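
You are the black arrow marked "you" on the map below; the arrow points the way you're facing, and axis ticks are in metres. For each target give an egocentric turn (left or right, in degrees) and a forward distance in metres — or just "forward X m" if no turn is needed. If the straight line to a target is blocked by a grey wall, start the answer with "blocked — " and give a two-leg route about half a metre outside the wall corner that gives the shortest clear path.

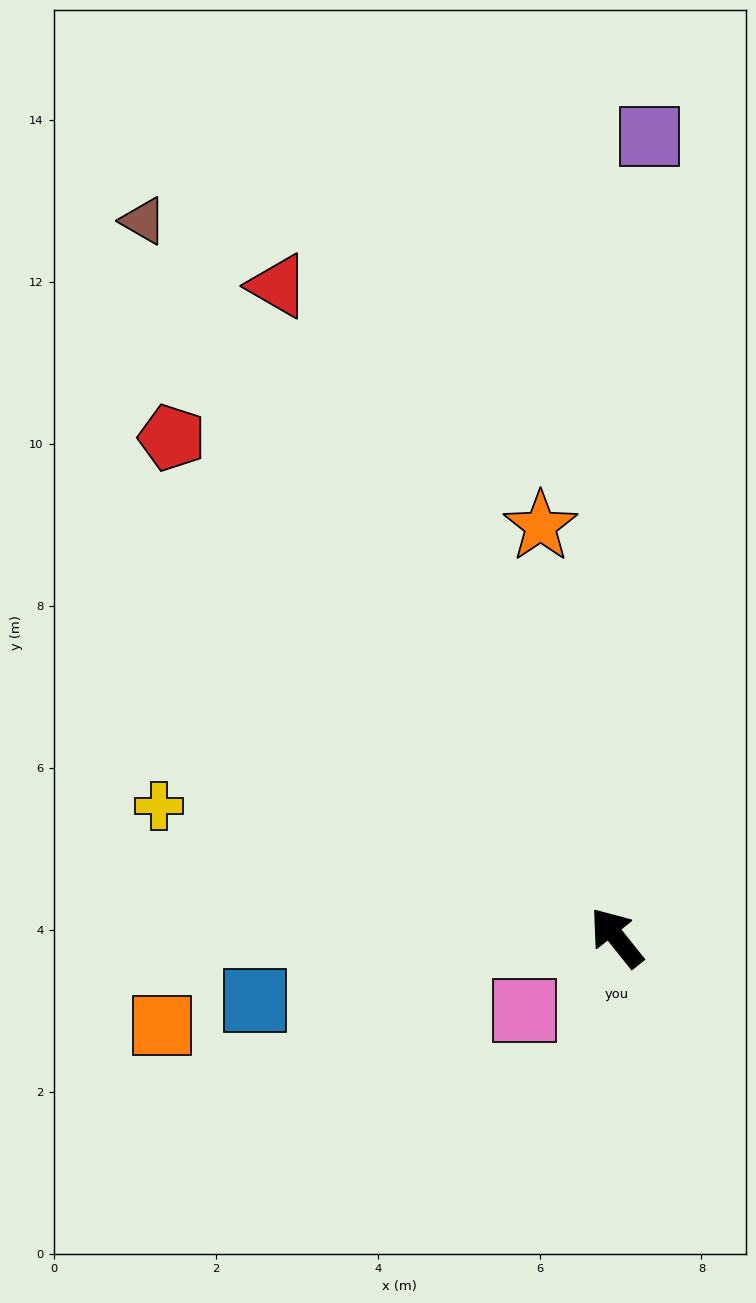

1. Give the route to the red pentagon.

turn left 3°, forward 8.3 m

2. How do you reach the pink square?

turn left 90°, forward 1.4 m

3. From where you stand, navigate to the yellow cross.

turn left 35°, forward 5.9 m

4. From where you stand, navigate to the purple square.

turn right 41°, forward 9.9 m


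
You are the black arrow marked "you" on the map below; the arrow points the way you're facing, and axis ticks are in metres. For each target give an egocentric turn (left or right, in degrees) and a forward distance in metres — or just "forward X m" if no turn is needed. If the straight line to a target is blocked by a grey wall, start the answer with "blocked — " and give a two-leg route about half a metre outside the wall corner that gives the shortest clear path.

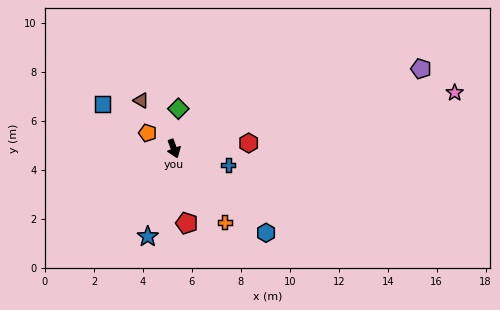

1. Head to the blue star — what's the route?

turn right 37°, forward 3.7 m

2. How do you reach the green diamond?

turn left 153°, forward 1.6 m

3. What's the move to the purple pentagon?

turn left 88°, forward 10.6 m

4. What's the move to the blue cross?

turn left 53°, forward 2.3 m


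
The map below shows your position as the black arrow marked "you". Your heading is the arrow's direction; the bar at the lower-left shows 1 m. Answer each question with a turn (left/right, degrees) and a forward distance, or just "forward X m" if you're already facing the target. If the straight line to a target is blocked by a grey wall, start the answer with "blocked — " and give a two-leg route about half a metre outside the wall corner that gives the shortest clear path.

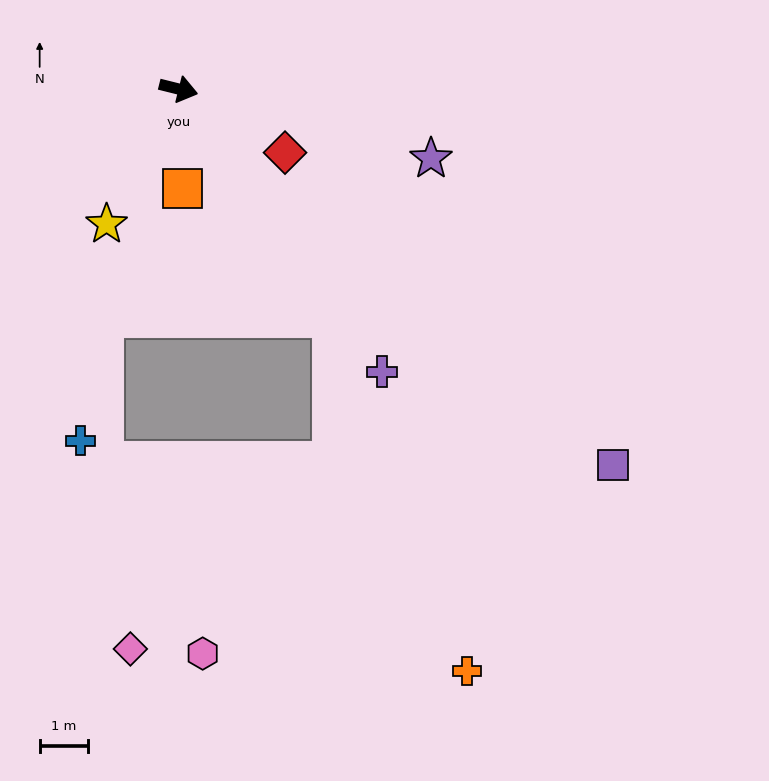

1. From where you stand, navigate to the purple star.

forward 5.4 m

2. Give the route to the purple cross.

turn right 40°, forward 7.2 m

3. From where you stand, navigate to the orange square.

turn right 74°, forward 2.0 m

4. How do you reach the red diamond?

turn right 17°, forward 2.5 m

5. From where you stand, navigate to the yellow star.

turn right 104°, forward 3.1 m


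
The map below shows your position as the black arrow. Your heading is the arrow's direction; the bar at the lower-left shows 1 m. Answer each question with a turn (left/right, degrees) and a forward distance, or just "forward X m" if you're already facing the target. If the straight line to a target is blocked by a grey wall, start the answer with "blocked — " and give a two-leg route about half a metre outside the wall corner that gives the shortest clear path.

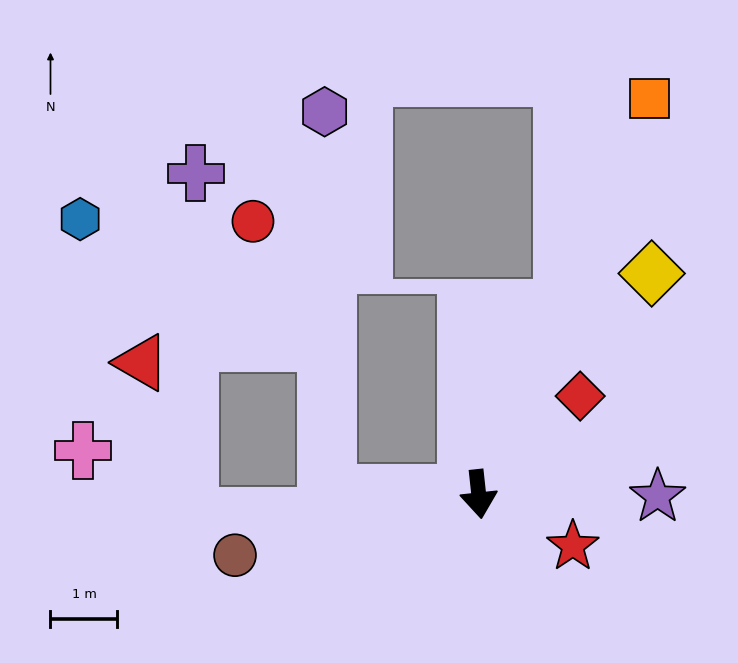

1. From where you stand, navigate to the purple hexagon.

blocked — turn right 96°, forward 2.2 m, then turn right 90°, forward 5.7 m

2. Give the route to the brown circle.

turn right 82°, forward 3.8 m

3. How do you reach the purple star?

turn left 83°, forward 2.7 m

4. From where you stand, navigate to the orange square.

turn left 150°, forward 6.4 m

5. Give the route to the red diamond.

turn left 128°, forward 2.1 m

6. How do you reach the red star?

turn left 55°, forward 1.6 m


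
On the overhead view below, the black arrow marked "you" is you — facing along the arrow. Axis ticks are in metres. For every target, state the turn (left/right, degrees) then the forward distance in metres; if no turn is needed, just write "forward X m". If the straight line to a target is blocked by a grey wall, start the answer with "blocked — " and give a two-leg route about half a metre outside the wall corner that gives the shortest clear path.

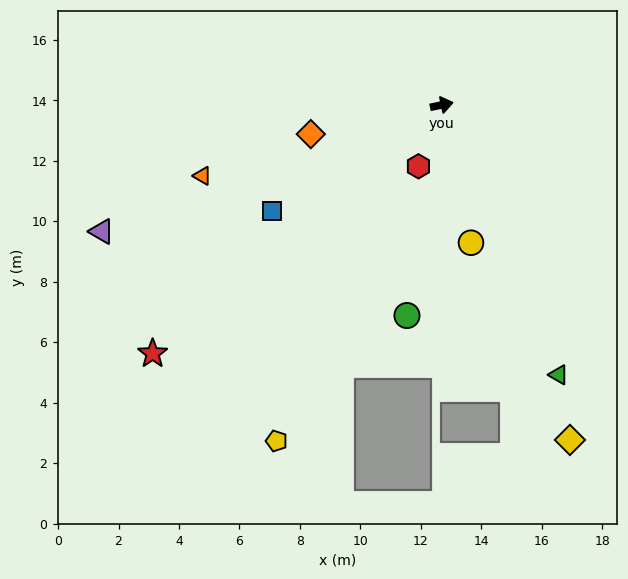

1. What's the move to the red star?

turn right 151°, forward 12.6 m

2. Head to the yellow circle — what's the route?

turn right 90°, forward 4.7 m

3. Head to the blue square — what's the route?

turn right 160°, forward 6.6 m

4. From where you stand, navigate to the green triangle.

turn right 78°, forward 9.7 m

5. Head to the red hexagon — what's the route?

turn right 123°, forward 2.2 m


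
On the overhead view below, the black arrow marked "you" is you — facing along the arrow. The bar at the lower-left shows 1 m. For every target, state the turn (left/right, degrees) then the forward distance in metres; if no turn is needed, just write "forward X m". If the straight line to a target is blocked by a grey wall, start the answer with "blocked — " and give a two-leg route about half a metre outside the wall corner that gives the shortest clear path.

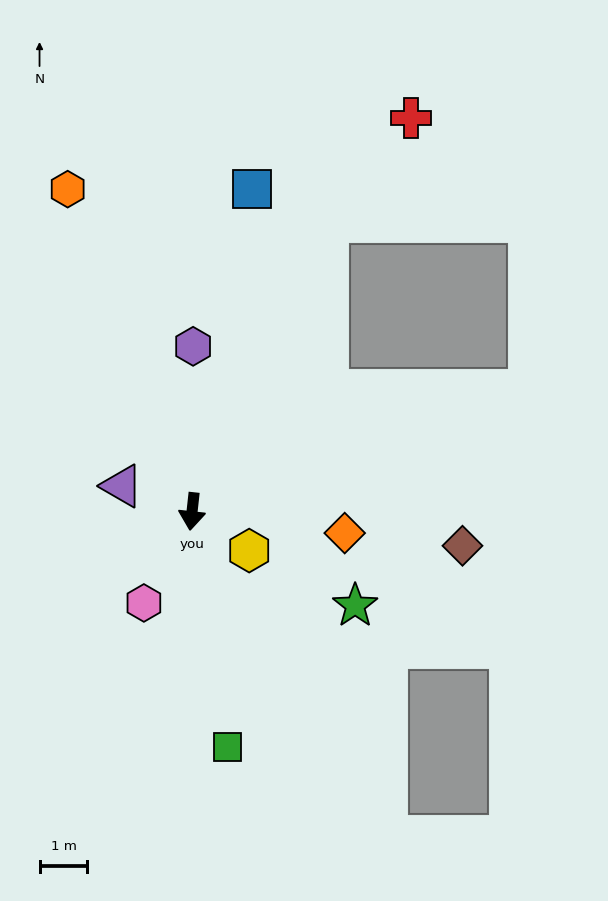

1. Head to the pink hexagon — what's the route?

turn right 22°, forward 2.2 m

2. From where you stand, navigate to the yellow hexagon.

turn left 62°, forward 1.4 m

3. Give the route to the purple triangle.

turn right 104°, forward 1.6 m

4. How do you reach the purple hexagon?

turn right 174°, forward 3.4 m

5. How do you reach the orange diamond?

turn left 88°, forward 3.2 m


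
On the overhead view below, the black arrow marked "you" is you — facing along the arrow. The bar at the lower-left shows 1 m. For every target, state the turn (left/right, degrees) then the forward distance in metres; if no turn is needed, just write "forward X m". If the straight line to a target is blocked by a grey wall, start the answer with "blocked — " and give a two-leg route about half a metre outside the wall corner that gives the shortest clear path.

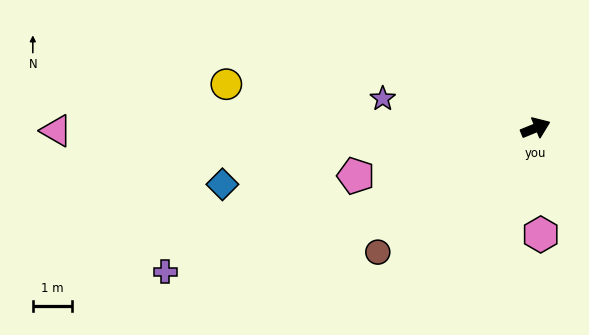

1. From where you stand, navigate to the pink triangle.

turn left 158°, forward 12.3 m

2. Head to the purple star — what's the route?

turn left 147°, forward 4.0 m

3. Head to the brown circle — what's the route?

turn right 164°, forward 5.1 m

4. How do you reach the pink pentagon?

turn left 173°, forward 4.8 m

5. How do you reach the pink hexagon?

turn right 110°, forward 2.7 m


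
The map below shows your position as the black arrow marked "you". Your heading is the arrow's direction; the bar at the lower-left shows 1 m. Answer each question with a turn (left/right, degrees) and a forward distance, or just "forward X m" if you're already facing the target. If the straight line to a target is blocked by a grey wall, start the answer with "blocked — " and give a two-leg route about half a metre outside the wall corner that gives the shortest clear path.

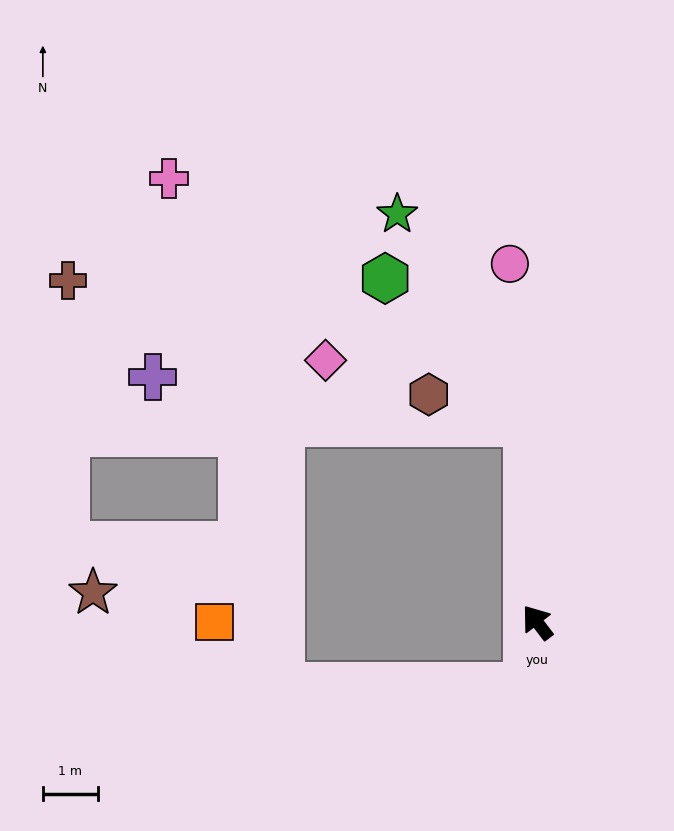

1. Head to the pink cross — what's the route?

blocked — turn right 34°, forward 3.6 m, then turn left 52°, forward 7.9 m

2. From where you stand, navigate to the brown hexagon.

blocked — turn right 34°, forward 3.6 m, then turn left 70°, forward 1.9 m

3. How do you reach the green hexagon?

blocked — turn right 34°, forward 3.6 m, then turn left 41°, forward 3.7 m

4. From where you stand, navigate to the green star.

blocked — turn right 34°, forward 3.6 m, then turn left 28°, forward 4.5 m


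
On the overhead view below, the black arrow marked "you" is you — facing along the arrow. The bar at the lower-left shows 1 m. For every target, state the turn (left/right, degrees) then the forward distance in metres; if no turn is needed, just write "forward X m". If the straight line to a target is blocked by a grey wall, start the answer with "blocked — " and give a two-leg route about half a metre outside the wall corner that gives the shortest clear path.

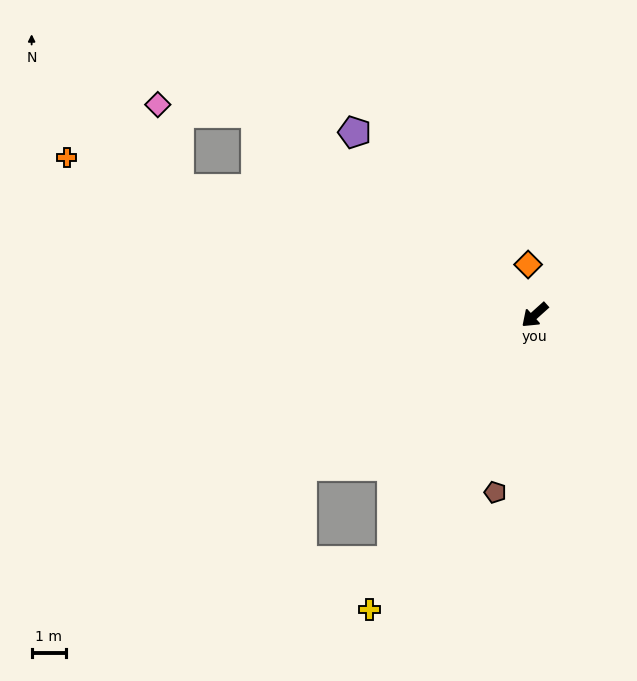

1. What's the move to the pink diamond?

blocked — turn right 78°, forward 10.1 m, then turn left 31°, forward 2.9 m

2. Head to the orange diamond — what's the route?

turn right 124°, forward 1.5 m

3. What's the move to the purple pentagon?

turn right 87°, forward 7.5 m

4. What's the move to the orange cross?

turn right 61°, forward 14.5 m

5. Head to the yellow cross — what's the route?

turn left 19°, forward 9.9 m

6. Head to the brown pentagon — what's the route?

turn left 35°, forward 5.3 m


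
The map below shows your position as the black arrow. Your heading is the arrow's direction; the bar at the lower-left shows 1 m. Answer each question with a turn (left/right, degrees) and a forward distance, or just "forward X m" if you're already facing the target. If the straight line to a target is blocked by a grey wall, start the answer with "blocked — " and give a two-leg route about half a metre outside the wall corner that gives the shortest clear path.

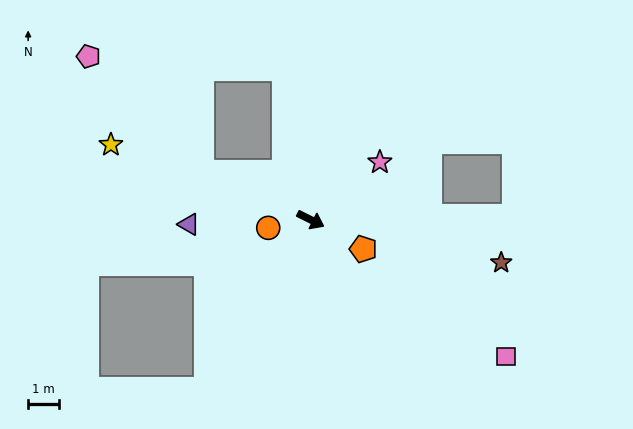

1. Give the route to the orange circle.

turn right 143°, forward 1.4 m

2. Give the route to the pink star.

turn left 66°, forward 2.9 m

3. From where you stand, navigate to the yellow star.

turn right 174°, forward 6.8 m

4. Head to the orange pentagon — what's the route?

turn right 3°, forward 1.9 m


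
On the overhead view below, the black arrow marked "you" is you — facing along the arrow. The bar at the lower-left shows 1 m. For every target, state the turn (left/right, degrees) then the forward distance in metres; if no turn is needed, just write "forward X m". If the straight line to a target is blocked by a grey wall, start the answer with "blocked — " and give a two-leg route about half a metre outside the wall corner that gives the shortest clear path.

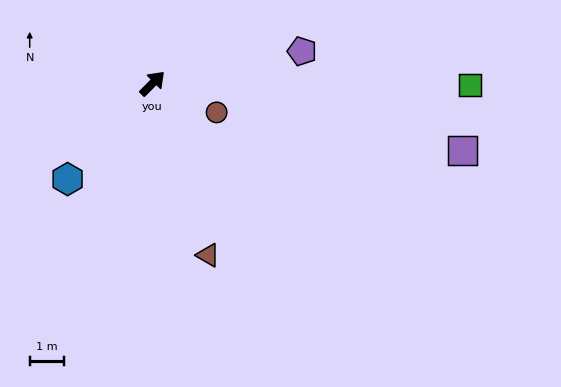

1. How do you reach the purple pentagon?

turn right 33°, forward 4.4 m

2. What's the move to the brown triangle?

turn right 117°, forward 5.2 m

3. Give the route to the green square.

turn right 45°, forward 9.2 m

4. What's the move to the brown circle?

turn right 69°, forward 2.0 m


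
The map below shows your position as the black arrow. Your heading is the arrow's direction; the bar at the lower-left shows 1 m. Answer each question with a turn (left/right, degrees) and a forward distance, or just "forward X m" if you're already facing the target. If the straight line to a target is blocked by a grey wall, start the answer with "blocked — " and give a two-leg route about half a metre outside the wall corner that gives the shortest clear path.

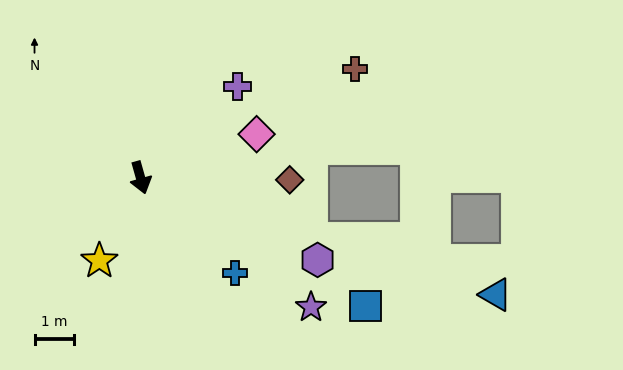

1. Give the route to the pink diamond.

turn left 95°, forward 3.1 m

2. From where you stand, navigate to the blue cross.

turn left 29°, forward 3.4 m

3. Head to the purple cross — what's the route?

turn left 118°, forward 3.4 m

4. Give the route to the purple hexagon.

turn left 49°, forward 5.0 m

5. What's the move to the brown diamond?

turn left 73°, forward 3.8 m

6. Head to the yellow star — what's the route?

turn right 42°, forward 2.4 m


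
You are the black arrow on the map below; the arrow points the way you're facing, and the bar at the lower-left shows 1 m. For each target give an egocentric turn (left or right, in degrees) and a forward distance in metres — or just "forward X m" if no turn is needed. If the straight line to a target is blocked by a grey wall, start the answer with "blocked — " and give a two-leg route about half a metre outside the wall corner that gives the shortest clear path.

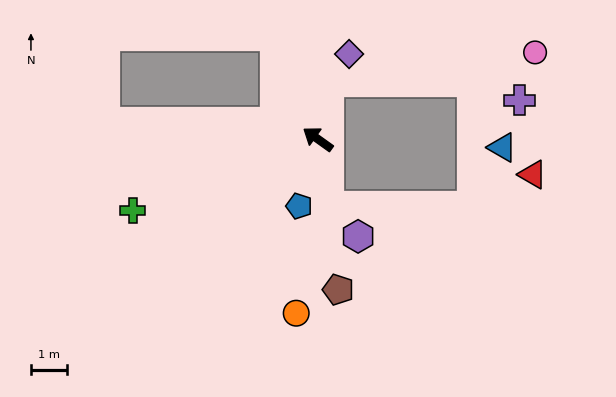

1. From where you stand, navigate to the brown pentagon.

turn left 133°, forward 4.2 m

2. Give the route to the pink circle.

blocked — turn right 65°, forward 1.6 m, then turn right 71°, forward 5.8 m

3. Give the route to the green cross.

turn left 57°, forward 5.5 m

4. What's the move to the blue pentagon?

turn left 110°, forward 1.9 m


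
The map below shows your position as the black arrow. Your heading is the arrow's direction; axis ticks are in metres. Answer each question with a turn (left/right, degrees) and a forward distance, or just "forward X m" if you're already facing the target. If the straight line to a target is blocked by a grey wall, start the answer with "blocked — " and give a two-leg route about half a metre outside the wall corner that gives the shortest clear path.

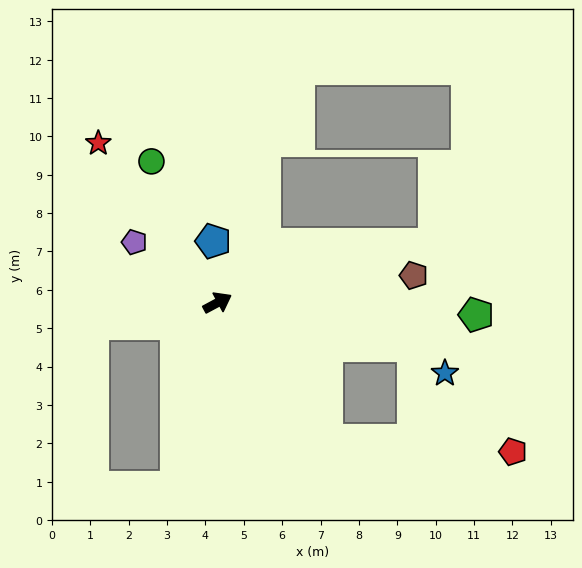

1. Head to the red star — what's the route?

turn left 99°, forward 5.2 m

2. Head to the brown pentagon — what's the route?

turn right 20°, forward 5.2 m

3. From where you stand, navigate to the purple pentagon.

turn left 116°, forward 2.7 m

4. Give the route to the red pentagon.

blocked — turn right 80°, forward 4.6 m, then turn left 48°, forward 4.9 m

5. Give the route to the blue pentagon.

turn left 66°, forward 1.6 m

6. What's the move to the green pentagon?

turn right 31°, forward 6.7 m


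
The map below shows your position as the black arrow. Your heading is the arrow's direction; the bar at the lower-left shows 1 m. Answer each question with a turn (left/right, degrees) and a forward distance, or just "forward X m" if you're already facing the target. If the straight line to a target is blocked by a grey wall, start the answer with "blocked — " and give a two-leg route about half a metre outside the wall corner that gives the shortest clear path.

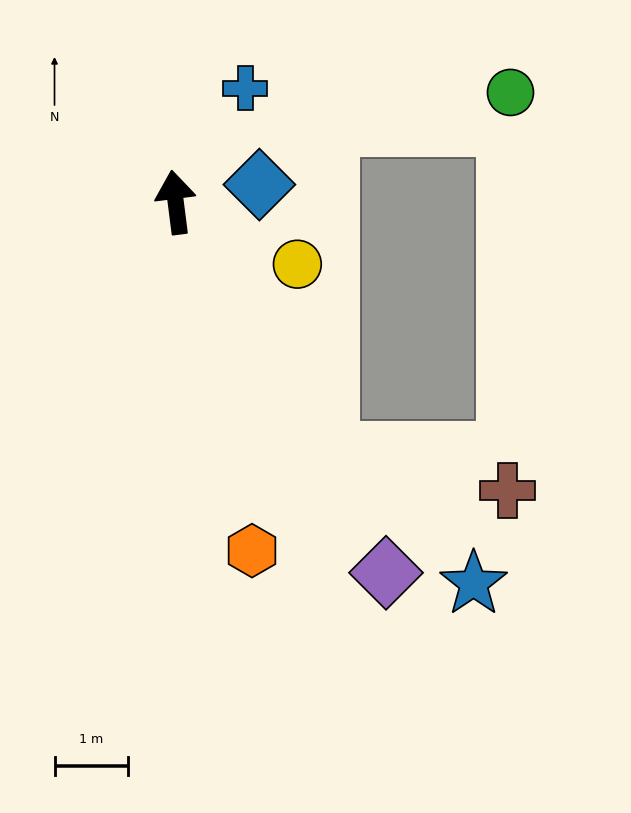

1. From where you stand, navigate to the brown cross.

blocked — turn right 156°, forward 4.0 m, then turn left 47°, forward 2.5 m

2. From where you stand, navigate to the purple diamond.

turn right 158°, forward 5.8 m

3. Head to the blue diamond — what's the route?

turn right 85°, forward 1.2 m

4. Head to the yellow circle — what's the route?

turn right 124°, forward 1.8 m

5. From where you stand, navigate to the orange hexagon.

turn right 175°, forward 4.8 m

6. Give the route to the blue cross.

turn right 39°, forward 1.8 m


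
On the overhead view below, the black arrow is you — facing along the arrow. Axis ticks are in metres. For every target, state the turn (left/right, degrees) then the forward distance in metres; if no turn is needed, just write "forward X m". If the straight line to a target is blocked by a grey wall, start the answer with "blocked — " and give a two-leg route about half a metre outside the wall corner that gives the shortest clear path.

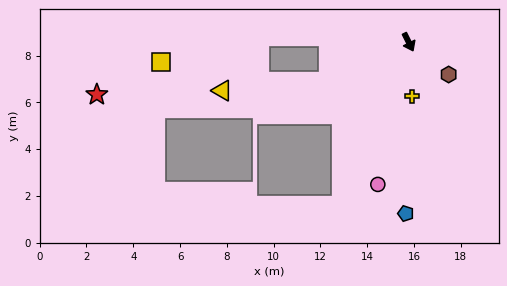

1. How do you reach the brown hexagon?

turn left 25°, forward 2.2 m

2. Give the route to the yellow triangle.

blocked — turn right 90°, forward 3.8 m, then turn right 21°, forward 4.6 m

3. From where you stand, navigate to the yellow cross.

turn right 23°, forward 2.3 m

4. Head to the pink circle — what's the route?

turn right 39°, forward 6.2 m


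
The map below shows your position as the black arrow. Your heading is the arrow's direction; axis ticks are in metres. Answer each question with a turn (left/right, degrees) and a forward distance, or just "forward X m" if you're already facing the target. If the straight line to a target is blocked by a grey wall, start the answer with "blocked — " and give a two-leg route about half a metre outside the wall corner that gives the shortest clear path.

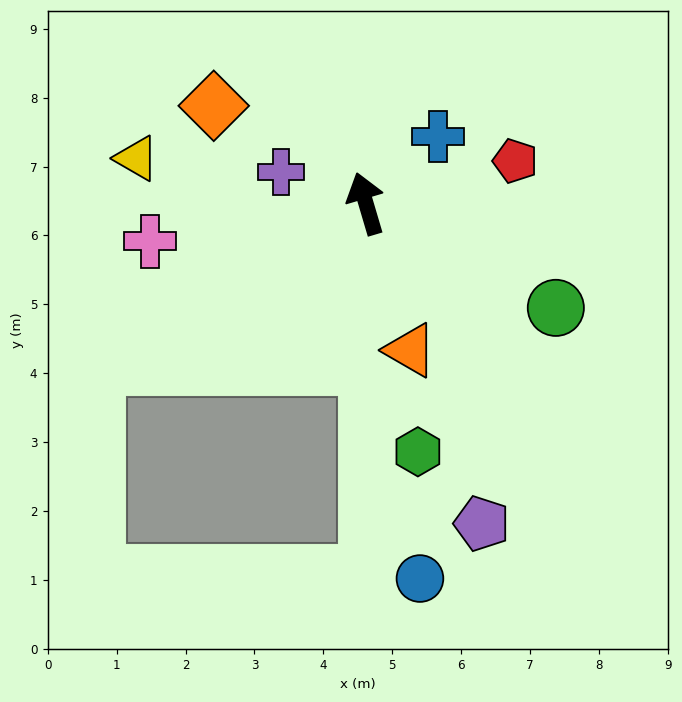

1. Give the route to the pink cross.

turn left 83°, forward 3.2 m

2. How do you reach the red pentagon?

turn right 91°, forward 2.3 m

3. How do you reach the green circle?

turn right 135°, forward 3.1 m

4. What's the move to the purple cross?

turn left 53°, forward 1.3 m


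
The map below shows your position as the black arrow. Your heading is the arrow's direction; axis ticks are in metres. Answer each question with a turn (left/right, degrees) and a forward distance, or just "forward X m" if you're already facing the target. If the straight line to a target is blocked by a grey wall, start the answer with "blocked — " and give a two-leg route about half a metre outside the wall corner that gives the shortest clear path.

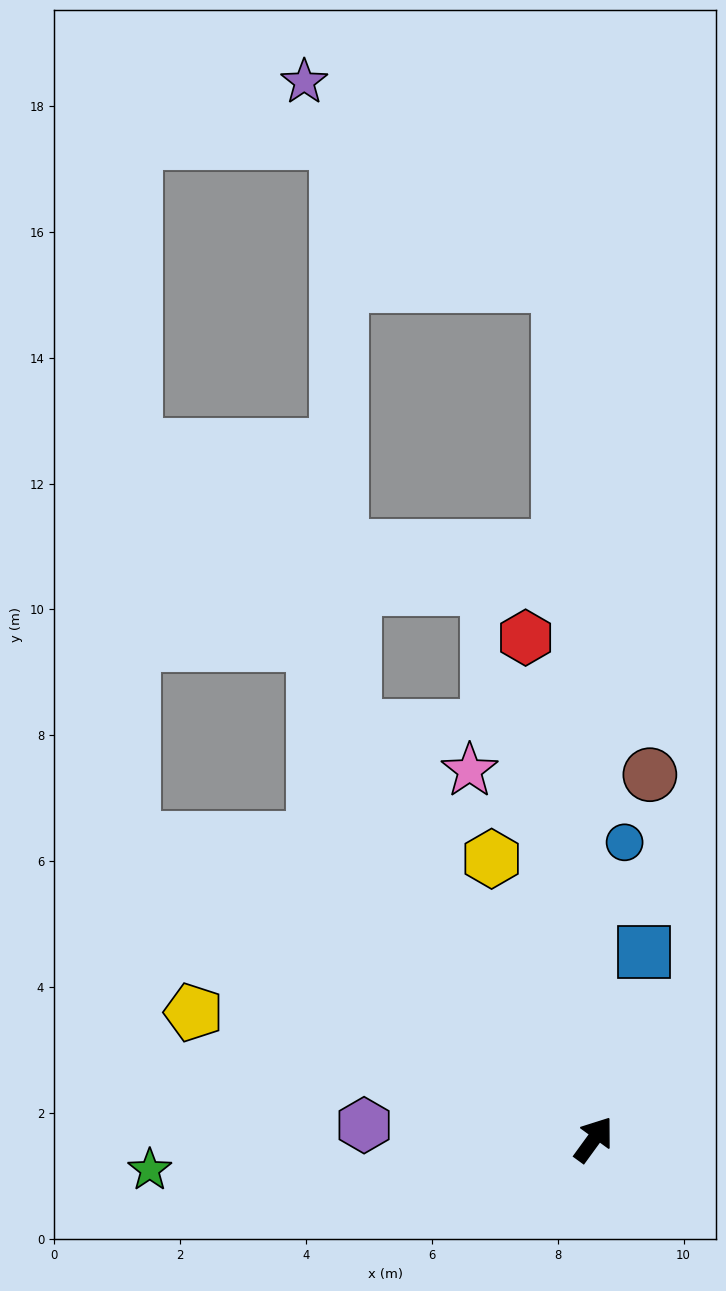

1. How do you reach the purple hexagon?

turn left 123°, forward 3.7 m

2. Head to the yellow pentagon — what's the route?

turn left 108°, forward 6.7 m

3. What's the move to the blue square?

turn left 21°, forward 3.1 m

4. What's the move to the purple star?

blocked — turn left 38°, forward 13.6 m, then turn left 49°, forward 5.2 m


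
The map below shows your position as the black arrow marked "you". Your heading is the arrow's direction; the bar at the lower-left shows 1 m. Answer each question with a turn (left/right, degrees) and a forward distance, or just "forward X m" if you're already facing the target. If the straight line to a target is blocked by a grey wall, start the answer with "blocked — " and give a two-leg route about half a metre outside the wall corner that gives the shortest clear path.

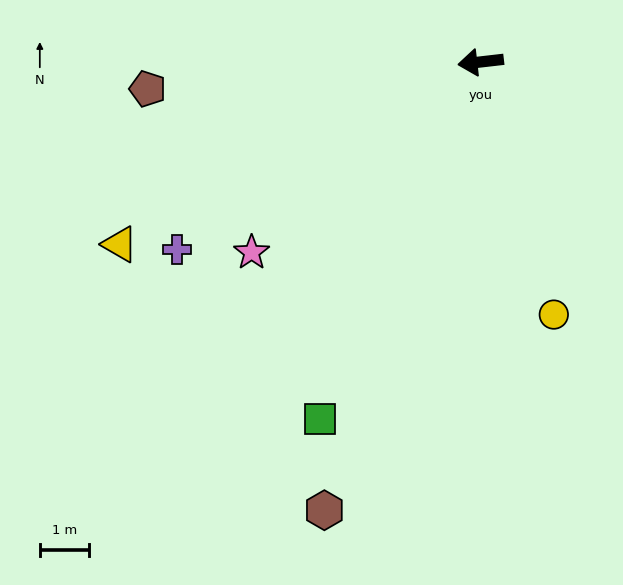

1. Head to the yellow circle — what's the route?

turn left 100°, forward 5.4 m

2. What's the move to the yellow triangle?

turn left 20°, forward 8.3 m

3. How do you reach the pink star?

turn left 33°, forward 6.1 m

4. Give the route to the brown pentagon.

forward 6.8 m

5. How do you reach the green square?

turn left 59°, forward 8.0 m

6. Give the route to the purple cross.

turn left 25°, forward 7.3 m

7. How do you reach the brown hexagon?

turn left 64°, forward 9.7 m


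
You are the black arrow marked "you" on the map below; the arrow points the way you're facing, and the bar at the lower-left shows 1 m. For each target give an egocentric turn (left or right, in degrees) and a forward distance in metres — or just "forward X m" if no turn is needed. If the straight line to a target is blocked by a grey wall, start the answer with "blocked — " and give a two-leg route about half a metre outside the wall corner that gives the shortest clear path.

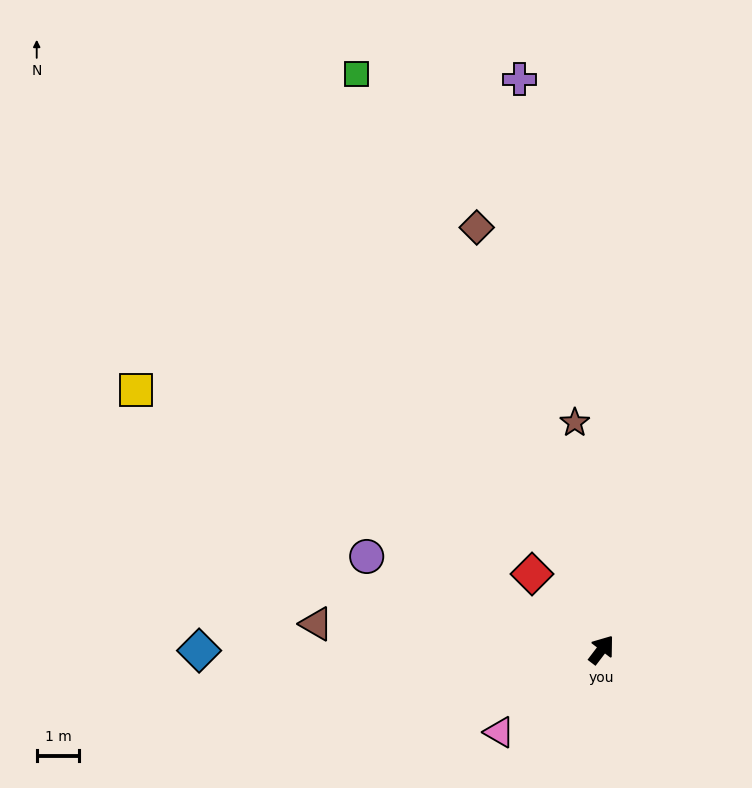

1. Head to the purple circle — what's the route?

turn left 106°, forward 5.9 m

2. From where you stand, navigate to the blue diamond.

turn left 127°, forward 9.4 m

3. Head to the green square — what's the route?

turn left 60°, forward 14.6 m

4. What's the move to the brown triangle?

turn left 122°, forward 6.7 m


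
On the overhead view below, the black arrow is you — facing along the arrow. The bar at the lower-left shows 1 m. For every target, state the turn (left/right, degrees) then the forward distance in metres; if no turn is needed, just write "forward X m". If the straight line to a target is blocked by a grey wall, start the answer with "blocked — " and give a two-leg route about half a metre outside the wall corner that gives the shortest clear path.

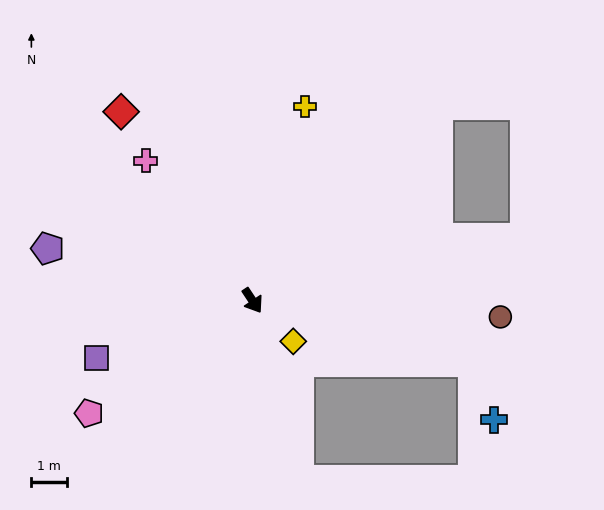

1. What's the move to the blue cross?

blocked — turn left 41°, forward 6.4 m, then turn right 55°, forward 1.7 m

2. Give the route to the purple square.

turn right 103°, forward 4.7 m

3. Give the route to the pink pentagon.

turn right 89°, forward 5.6 m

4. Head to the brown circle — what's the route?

turn left 53°, forward 7.0 m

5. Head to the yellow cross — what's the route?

turn left 131°, forward 5.6 m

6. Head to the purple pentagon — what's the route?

turn right 138°, forward 5.9 m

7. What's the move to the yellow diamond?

turn left 11°, forward 1.6 m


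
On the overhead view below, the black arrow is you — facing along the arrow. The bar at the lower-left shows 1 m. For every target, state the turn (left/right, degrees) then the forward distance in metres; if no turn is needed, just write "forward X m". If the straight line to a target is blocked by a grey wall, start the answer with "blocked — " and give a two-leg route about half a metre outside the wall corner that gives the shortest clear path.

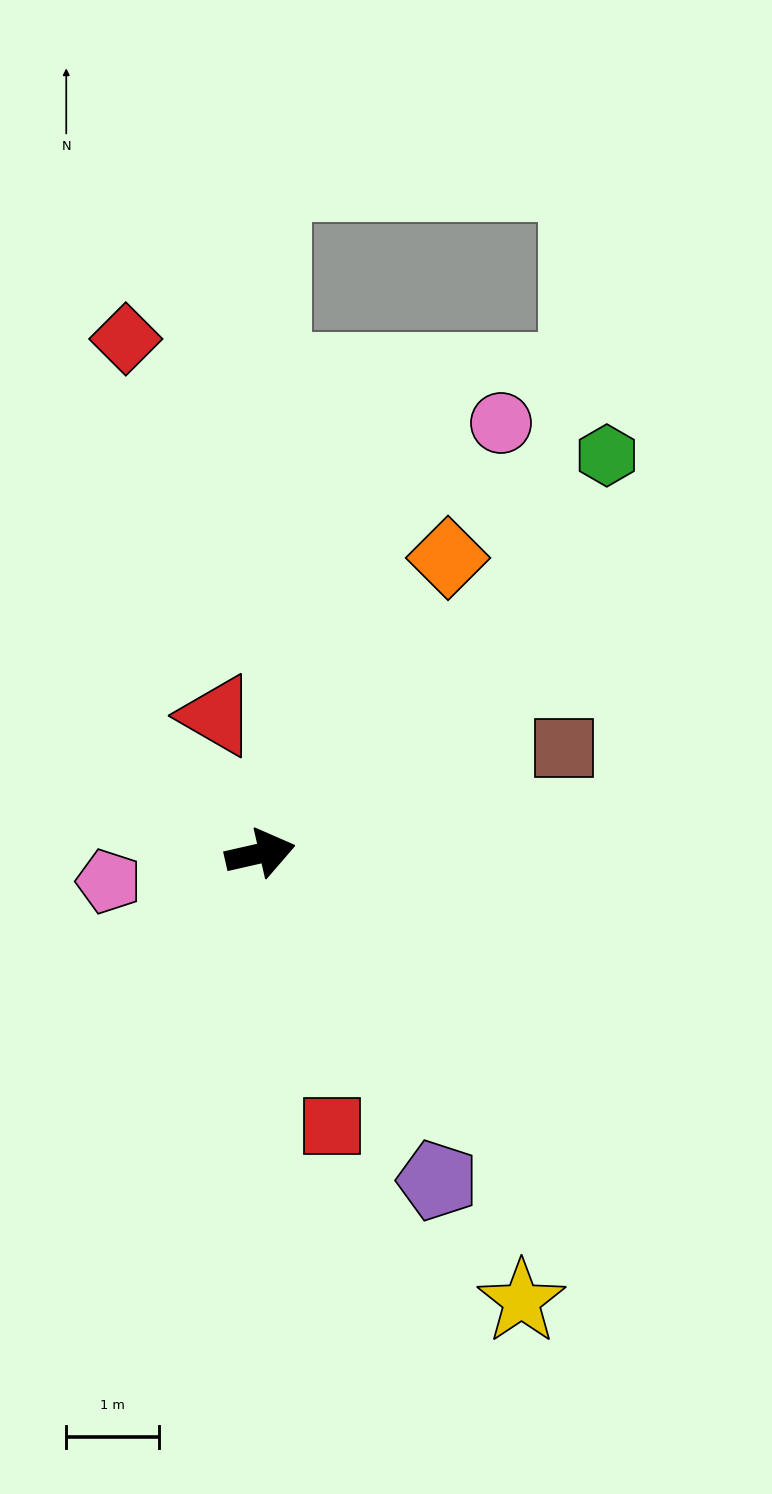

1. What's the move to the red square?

turn right 88°, forward 3.0 m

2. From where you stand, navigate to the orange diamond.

turn left 45°, forward 3.8 m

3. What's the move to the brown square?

turn left 6°, forward 3.5 m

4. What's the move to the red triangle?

turn left 95°, forward 1.5 m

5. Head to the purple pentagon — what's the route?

turn right 74°, forward 4.0 m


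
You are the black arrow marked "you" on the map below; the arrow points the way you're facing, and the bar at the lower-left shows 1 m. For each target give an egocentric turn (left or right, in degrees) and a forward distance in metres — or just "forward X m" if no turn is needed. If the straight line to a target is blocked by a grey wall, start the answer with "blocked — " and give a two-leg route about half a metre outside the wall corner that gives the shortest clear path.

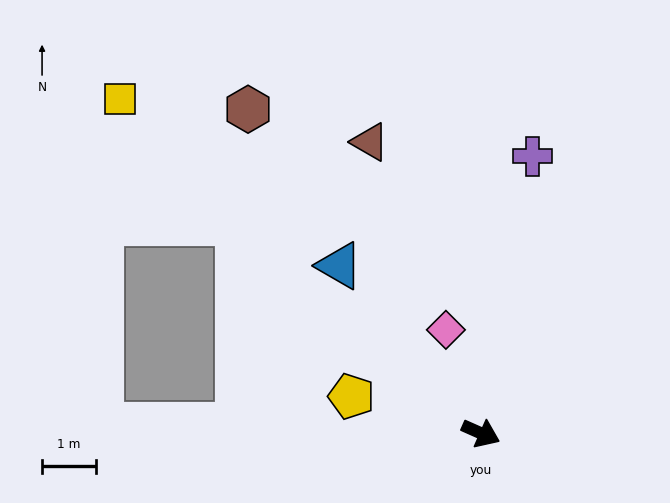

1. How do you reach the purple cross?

turn left 103°, forward 5.2 m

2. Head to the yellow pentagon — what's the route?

turn right 172°, forward 2.5 m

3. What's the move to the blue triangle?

turn left 154°, forward 4.1 m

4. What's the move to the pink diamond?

turn left 133°, forward 2.0 m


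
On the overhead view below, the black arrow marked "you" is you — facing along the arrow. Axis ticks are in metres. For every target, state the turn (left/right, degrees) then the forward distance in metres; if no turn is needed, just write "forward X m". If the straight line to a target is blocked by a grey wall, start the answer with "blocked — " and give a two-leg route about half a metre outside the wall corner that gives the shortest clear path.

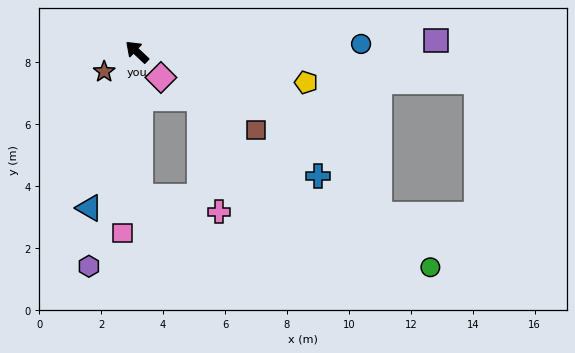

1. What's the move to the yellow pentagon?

turn right 147°, forward 5.6 m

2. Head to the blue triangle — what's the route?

turn left 116°, forward 5.3 m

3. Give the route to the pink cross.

blocked — turn left 135°, forward 4.7 m, then turn left 78°, forward 2.6 m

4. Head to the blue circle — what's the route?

turn right 135°, forward 7.2 m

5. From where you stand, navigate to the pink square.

turn left 129°, forward 5.9 m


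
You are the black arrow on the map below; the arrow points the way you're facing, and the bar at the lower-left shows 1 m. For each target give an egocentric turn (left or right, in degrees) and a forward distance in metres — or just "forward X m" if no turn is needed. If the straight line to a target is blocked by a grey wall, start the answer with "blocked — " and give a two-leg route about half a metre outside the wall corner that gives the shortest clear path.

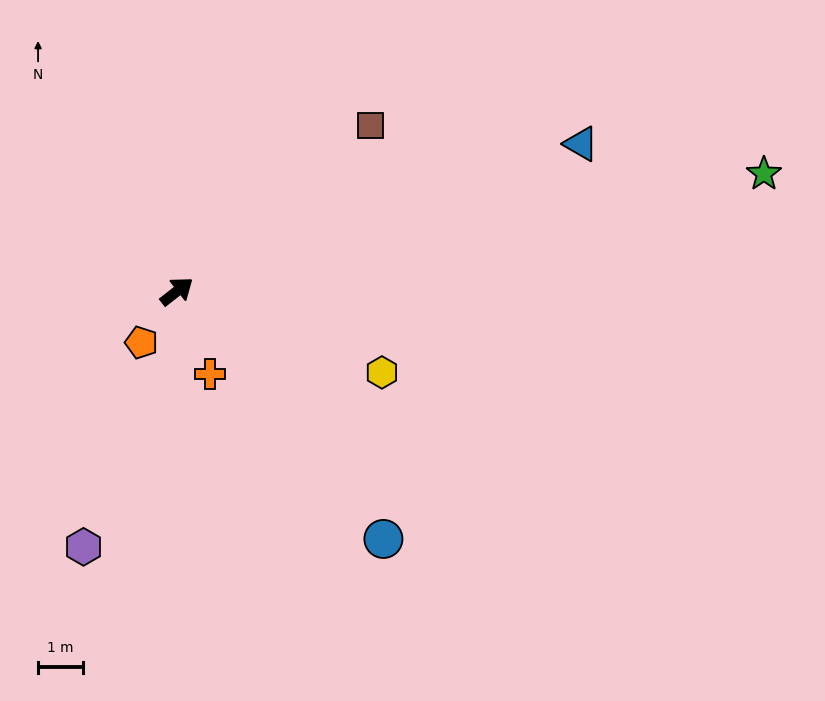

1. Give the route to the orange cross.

turn right 106°, forward 2.0 m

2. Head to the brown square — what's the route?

turn left 3°, forward 5.6 m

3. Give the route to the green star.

turn right 27°, forward 13.3 m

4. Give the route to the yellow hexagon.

turn right 60°, forward 4.9 m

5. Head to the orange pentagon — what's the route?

turn right 163°, forward 1.4 m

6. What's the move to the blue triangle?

turn right 18°, forward 9.5 m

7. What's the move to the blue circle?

turn right 88°, forward 7.1 m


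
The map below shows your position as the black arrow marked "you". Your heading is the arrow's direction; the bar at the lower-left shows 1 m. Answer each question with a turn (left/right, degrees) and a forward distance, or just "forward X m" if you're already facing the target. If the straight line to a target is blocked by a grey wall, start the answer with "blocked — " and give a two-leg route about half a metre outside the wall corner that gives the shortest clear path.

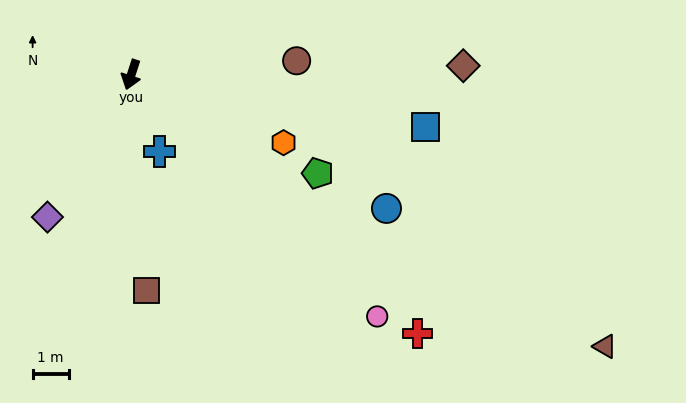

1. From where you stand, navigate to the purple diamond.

turn right 13°, forward 4.6 m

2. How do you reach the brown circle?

turn left 113°, forward 4.6 m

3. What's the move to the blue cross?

turn left 38°, forward 2.3 m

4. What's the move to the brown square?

turn left 22°, forward 6.0 m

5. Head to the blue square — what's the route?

turn left 98°, forward 8.3 m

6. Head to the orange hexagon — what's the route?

turn left 84°, forward 4.6 m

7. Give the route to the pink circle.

turn left 63°, forward 9.6 m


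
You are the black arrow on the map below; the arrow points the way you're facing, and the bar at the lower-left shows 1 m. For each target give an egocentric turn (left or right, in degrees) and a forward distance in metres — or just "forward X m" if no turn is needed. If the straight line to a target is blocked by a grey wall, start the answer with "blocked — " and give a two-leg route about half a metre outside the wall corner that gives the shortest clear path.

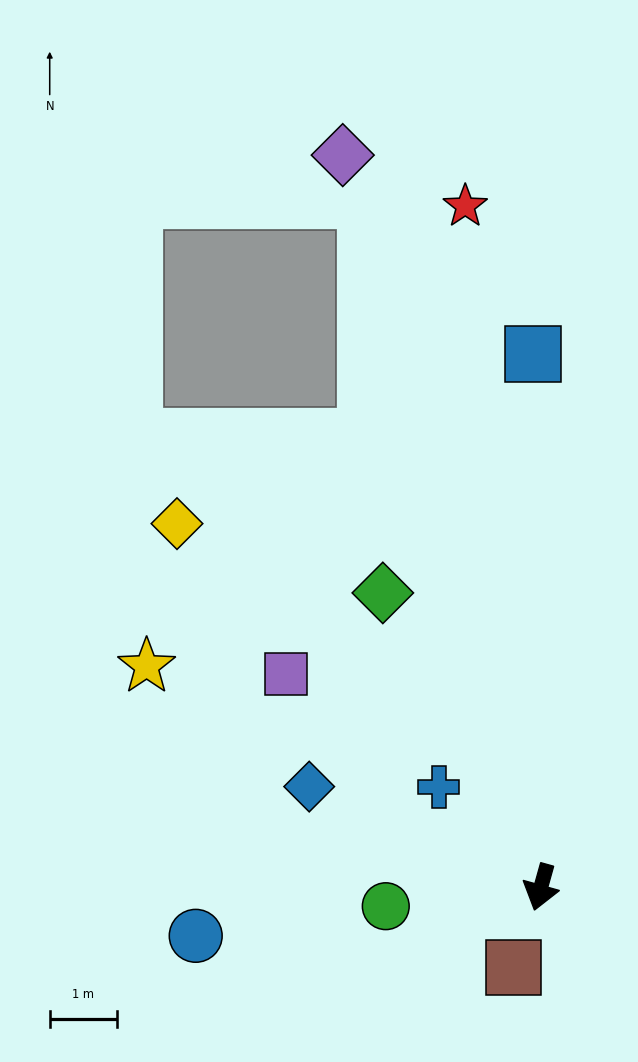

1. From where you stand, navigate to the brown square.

turn right 3°, forward 1.3 m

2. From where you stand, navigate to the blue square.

turn right 164°, forward 7.9 m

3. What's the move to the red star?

turn right 158°, forward 10.2 m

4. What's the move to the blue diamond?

turn right 98°, forward 3.7 m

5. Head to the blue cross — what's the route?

turn right 119°, forward 2.1 m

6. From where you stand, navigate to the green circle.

turn right 67°, forward 2.3 m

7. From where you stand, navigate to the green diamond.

turn right 136°, forward 5.0 m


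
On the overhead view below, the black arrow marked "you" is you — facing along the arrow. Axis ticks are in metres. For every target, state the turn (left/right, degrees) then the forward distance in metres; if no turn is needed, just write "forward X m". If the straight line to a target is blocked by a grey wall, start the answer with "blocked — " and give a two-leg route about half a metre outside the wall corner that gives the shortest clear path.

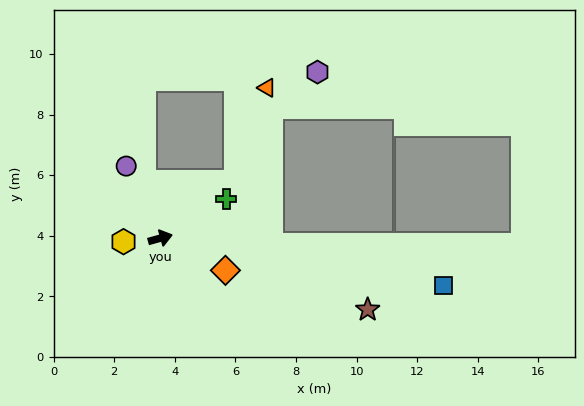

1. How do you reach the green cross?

turn left 15°, forward 2.5 m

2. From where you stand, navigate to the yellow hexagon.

turn left 170°, forward 1.2 m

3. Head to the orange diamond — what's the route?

turn right 42°, forward 2.4 m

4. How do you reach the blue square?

turn right 25°, forward 9.5 m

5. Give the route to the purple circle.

turn left 100°, forward 2.6 m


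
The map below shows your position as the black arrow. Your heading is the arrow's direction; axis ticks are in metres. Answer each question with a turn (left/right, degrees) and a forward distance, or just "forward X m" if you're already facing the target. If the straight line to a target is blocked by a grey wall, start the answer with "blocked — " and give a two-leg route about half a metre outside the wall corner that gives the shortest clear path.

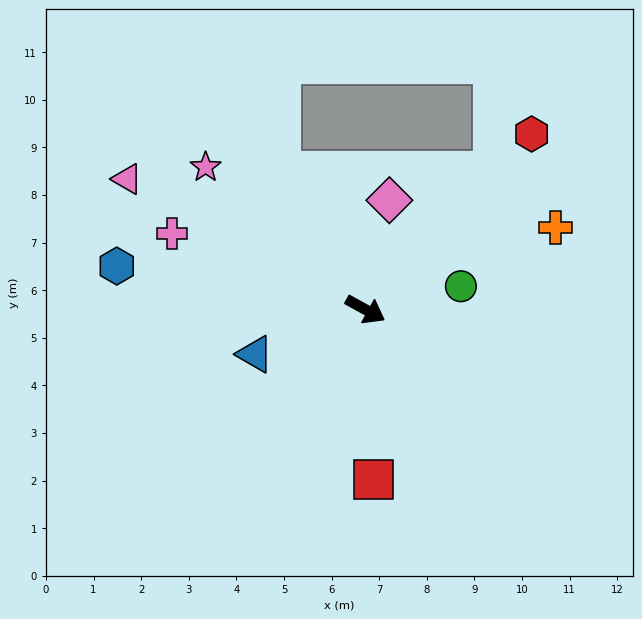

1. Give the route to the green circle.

turn left 43°, forward 2.1 m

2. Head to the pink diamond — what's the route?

turn left 106°, forward 2.4 m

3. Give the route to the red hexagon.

turn left 75°, forward 5.1 m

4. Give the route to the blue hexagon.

turn right 161°, forward 5.3 m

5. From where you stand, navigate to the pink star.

turn left 167°, forward 4.5 m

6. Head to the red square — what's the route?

turn right 58°, forward 3.6 m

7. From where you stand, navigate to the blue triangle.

turn right 129°, forward 2.5 m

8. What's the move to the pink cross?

turn right 173°, forward 4.4 m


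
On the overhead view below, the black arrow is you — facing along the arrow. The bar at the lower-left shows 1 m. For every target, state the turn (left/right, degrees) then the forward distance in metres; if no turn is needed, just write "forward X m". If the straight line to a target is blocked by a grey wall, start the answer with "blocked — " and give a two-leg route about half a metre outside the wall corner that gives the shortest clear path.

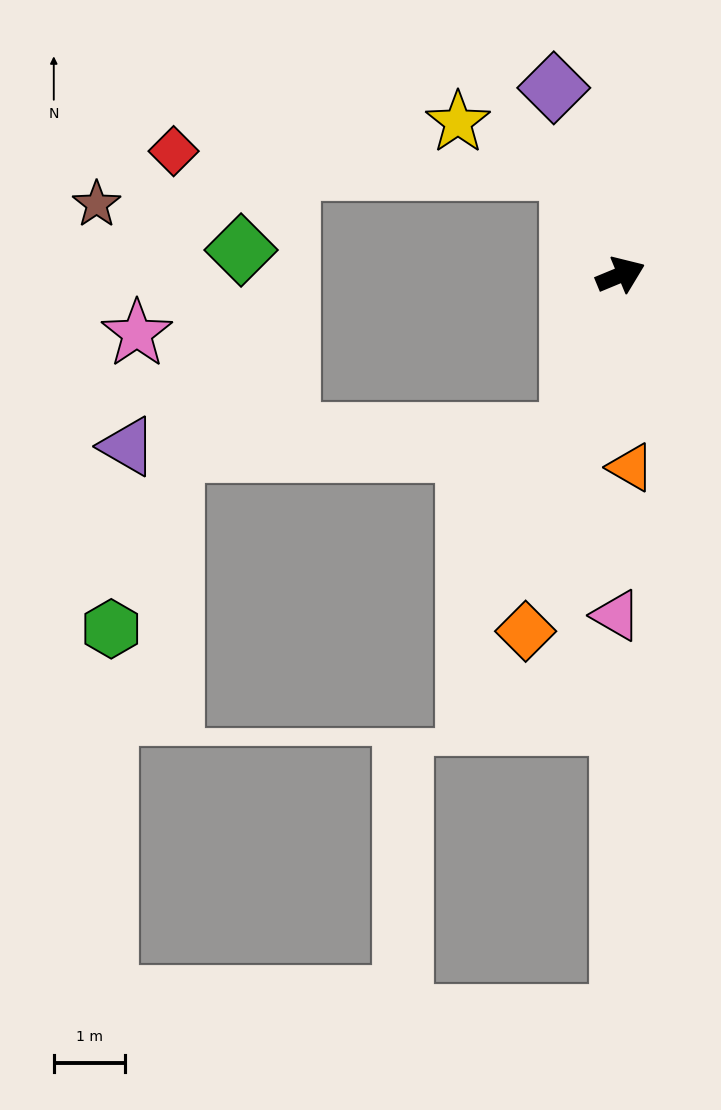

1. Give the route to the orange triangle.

turn right 109°, forward 2.7 m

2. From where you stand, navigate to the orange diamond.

turn right 127°, forward 5.2 m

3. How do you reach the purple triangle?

blocked — turn right 130°, forward 2.3 m, then turn right 71°, forward 6.2 m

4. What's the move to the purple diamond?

turn left 87°, forward 2.8 m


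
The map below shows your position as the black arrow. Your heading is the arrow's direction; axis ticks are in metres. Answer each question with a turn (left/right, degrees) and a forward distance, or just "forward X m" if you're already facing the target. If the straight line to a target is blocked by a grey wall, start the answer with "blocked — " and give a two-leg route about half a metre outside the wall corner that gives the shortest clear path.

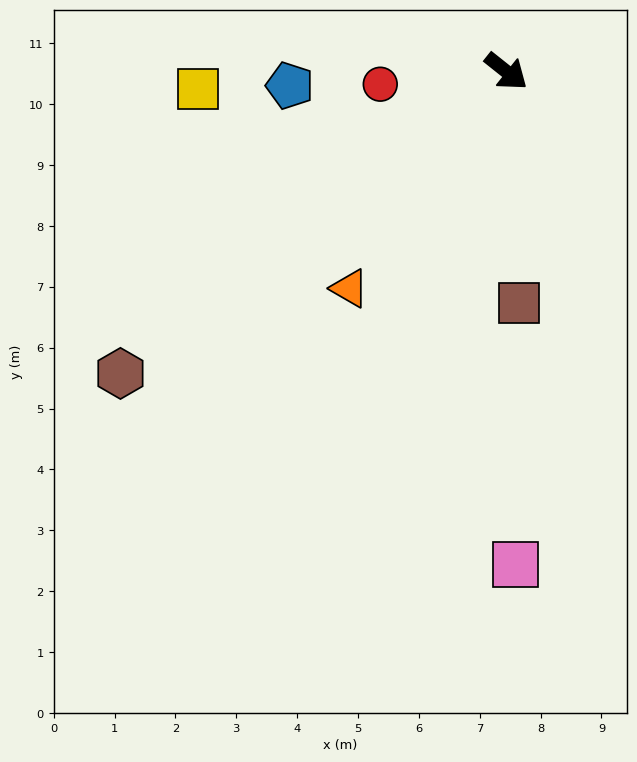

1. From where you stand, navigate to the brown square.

turn right 48°, forward 3.8 m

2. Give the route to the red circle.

turn right 136°, forward 2.1 m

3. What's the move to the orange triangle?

turn right 87°, forward 4.4 m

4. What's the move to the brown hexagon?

turn right 103°, forward 8.1 m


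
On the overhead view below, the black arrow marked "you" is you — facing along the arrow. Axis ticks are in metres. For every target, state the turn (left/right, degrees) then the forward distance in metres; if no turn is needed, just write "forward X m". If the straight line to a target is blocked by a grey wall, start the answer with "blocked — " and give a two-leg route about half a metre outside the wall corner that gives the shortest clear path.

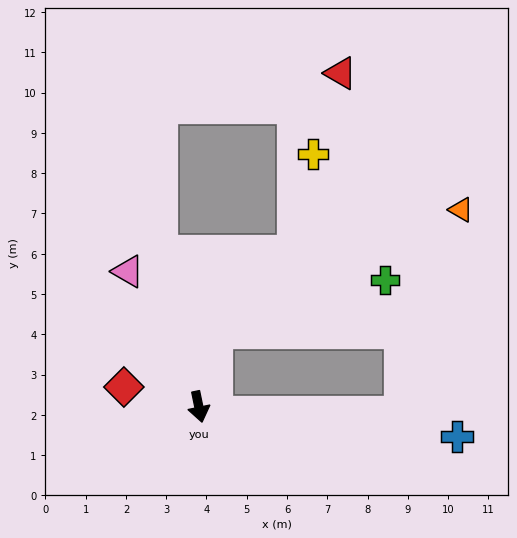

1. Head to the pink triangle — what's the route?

turn right 164°, forward 3.8 m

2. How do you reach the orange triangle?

blocked — turn left 156°, forward 1.9 m, then turn right 51°, forward 6.8 m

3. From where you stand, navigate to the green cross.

blocked — turn left 156°, forward 1.9 m, then turn right 61°, forward 4.4 m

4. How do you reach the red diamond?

turn right 116°, forward 1.9 m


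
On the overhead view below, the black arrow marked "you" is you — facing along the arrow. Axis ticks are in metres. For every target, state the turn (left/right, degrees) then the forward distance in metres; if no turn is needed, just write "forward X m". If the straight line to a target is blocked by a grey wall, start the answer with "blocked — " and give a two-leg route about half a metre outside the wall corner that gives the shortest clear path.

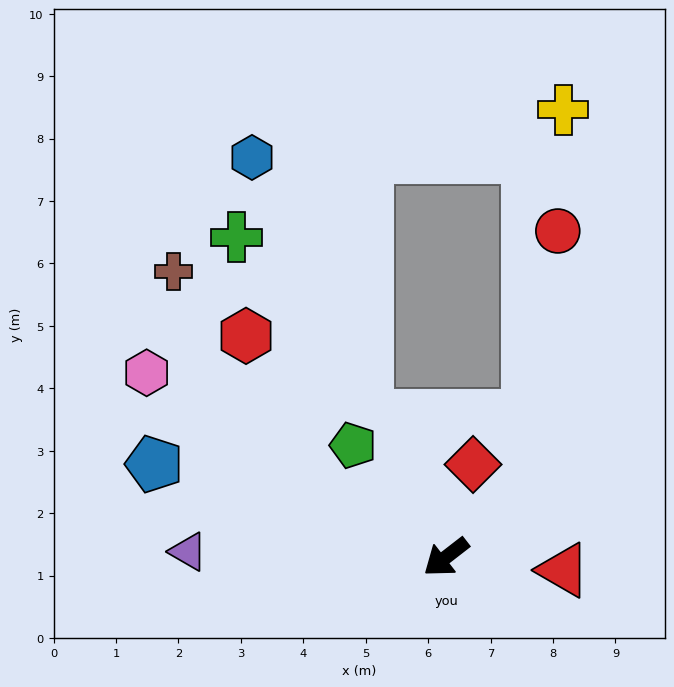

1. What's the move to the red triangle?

turn left 136°, forward 1.9 m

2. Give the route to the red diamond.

turn right 144°, forward 1.5 m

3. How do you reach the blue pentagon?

turn right 55°, forward 4.9 m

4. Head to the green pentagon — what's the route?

turn right 88°, forward 2.3 m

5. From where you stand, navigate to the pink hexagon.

turn right 69°, forward 5.6 m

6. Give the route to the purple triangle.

turn right 39°, forward 4.1 m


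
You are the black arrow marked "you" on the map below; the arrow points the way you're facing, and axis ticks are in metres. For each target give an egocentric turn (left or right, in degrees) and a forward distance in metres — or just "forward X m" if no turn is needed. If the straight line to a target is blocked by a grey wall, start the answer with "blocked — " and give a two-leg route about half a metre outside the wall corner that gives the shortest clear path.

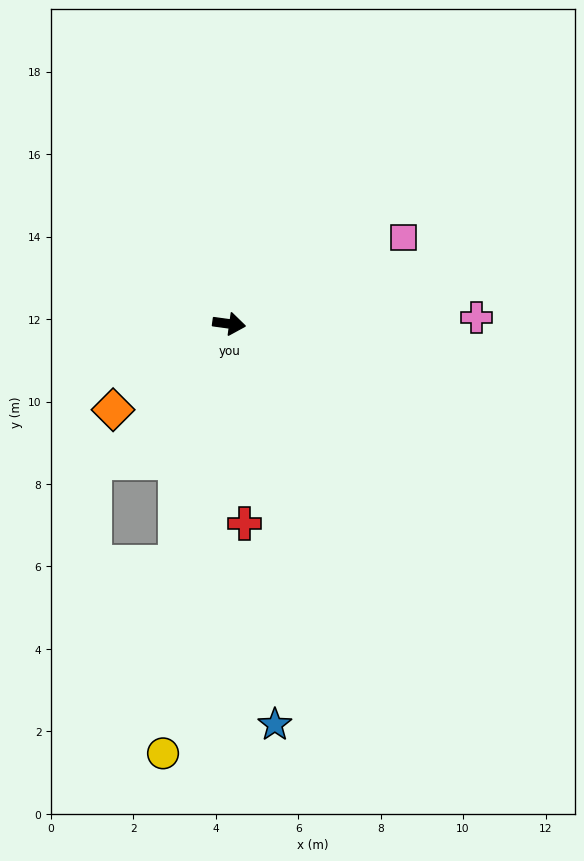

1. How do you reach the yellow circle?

turn right 91°, forward 10.5 m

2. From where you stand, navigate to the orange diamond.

turn right 136°, forward 3.5 m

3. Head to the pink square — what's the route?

turn left 34°, forward 4.7 m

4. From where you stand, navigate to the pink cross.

turn left 9°, forward 6.0 m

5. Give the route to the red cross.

turn right 78°, forward 4.9 m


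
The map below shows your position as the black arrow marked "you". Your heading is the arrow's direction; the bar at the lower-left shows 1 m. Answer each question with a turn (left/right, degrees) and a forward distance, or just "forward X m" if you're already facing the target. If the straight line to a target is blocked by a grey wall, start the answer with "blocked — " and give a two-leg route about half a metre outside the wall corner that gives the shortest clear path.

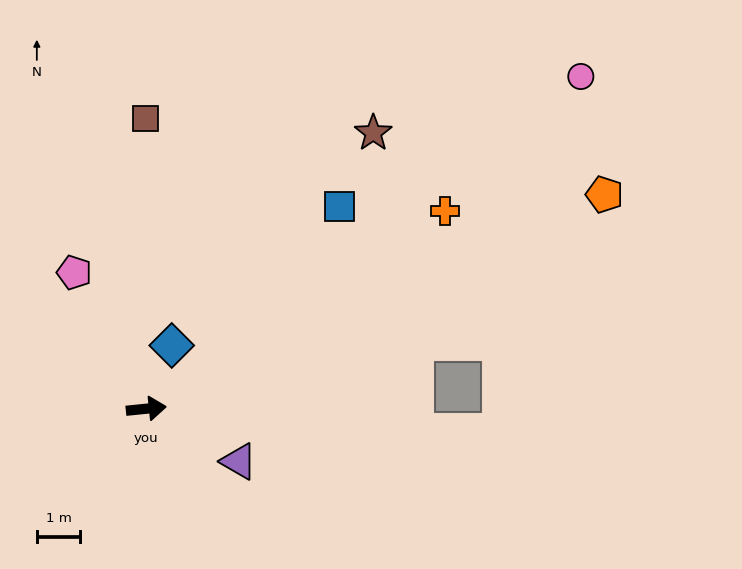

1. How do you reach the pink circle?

turn left 32°, forward 12.5 m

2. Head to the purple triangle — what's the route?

turn right 36°, forward 2.4 m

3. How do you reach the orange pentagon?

turn left 19°, forward 11.6 m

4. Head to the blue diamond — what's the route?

turn left 62°, forward 1.6 m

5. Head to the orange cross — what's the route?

turn left 28°, forward 8.2 m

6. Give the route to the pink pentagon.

turn left 112°, forward 3.5 m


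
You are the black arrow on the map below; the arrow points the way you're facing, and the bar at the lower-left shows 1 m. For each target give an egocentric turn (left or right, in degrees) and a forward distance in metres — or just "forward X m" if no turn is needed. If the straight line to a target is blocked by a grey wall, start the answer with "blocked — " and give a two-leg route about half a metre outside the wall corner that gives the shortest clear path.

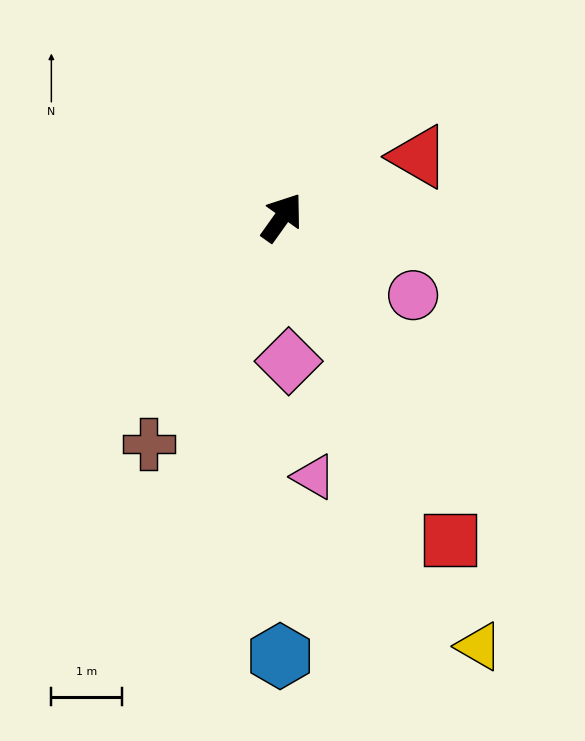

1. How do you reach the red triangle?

turn right 31°, forward 2.1 m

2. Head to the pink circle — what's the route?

turn right 85°, forward 2.2 m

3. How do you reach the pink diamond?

turn right 142°, forward 2.0 m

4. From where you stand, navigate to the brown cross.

turn right 175°, forward 3.7 m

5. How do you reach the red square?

turn right 117°, forward 5.1 m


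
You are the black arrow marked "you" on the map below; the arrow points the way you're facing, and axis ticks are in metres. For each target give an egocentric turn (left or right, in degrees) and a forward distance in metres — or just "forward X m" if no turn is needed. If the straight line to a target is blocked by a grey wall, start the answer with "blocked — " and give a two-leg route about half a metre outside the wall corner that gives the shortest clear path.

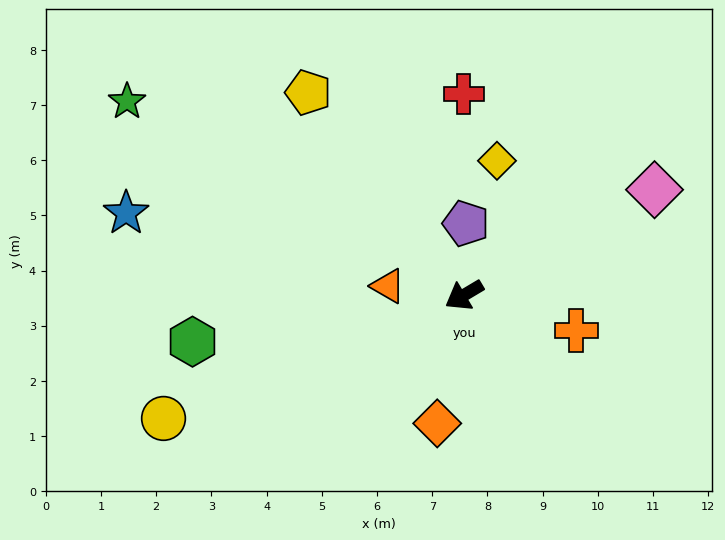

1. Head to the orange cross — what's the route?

turn left 132°, forward 2.1 m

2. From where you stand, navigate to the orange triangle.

turn right 38°, forward 1.4 m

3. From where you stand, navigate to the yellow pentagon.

turn right 83°, forward 4.6 m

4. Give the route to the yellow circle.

turn right 8°, forward 5.9 m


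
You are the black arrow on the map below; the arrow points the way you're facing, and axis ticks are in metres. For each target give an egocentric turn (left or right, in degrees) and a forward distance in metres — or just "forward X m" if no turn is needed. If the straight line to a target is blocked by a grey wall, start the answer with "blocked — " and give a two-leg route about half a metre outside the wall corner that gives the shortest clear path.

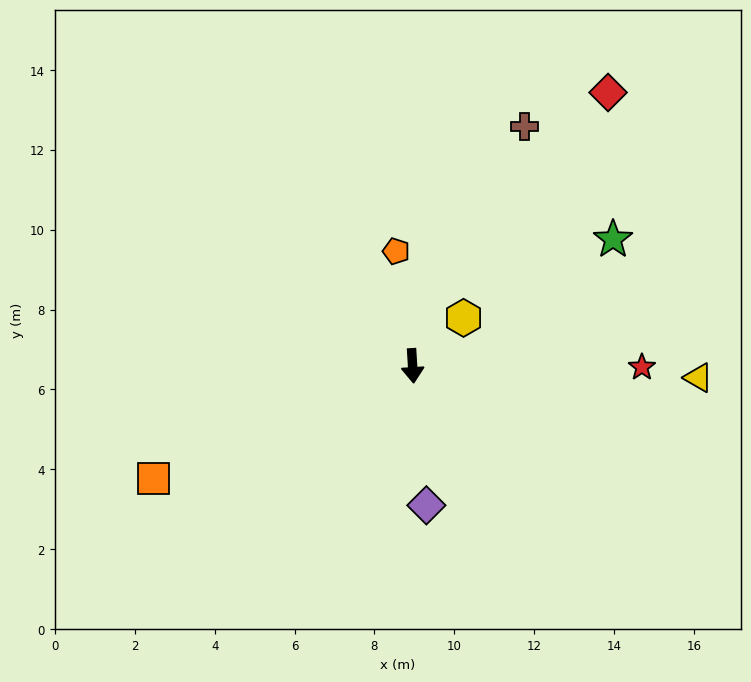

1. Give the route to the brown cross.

turn left 151°, forward 6.6 m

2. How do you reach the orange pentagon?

turn right 175°, forward 2.9 m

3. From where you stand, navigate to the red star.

turn left 86°, forward 5.7 m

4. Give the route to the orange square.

turn right 70°, forward 7.1 m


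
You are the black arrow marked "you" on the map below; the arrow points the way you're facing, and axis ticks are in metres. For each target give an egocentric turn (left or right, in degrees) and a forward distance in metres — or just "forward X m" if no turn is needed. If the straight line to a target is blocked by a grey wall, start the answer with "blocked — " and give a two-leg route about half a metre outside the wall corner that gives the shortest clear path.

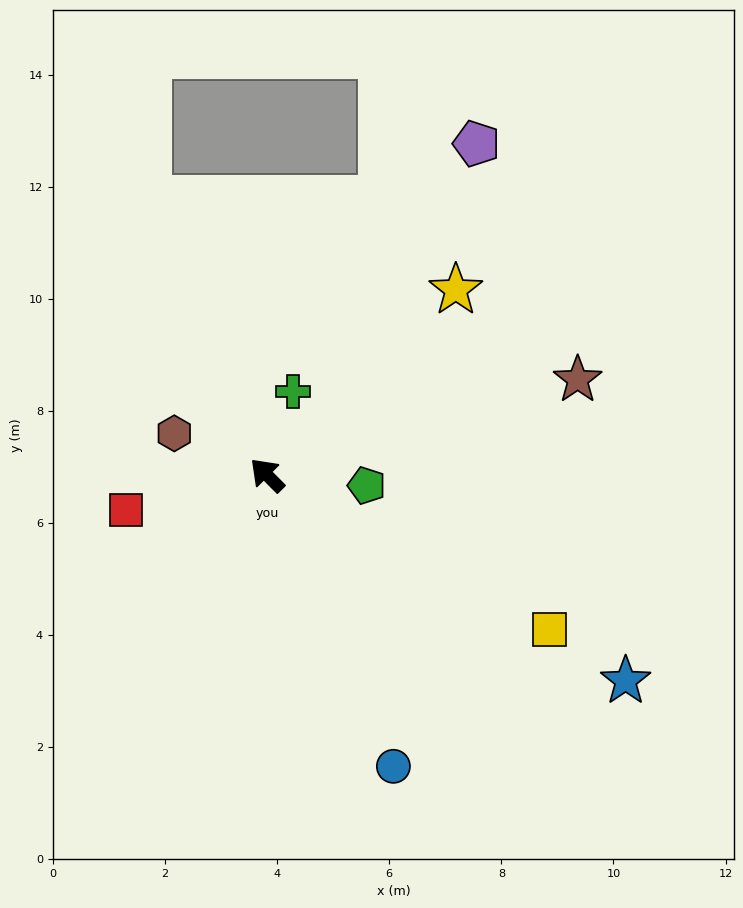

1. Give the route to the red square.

turn left 59°, forward 2.6 m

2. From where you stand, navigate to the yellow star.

turn right 90°, forward 4.7 m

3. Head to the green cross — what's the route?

turn right 62°, forward 1.6 m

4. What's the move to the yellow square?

turn right 163°, forward 5.7 m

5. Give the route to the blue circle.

turn left 159°, forward 5.7 m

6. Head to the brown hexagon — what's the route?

turn left 21°, forward 1.8 m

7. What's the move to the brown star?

turn right 118°, forward 5.8 m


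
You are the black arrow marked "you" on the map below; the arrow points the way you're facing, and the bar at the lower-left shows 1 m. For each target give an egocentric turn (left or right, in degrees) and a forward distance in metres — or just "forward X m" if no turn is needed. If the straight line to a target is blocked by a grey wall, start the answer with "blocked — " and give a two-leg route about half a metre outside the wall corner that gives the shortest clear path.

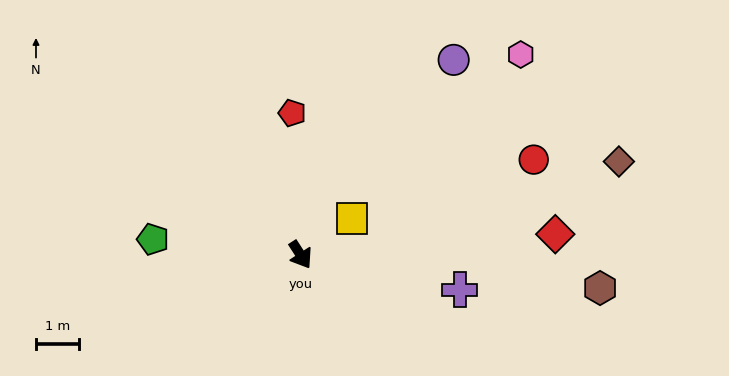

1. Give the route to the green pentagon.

turn right 129°, forward 3.5 m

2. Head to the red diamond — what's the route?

turn left 62°, forward 6.0 m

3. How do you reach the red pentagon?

turn left 151°, forward 3.3 m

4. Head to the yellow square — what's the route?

turn left 92°, forward 1.5 m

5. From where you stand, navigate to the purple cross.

turn left 45°, forward 3.8 m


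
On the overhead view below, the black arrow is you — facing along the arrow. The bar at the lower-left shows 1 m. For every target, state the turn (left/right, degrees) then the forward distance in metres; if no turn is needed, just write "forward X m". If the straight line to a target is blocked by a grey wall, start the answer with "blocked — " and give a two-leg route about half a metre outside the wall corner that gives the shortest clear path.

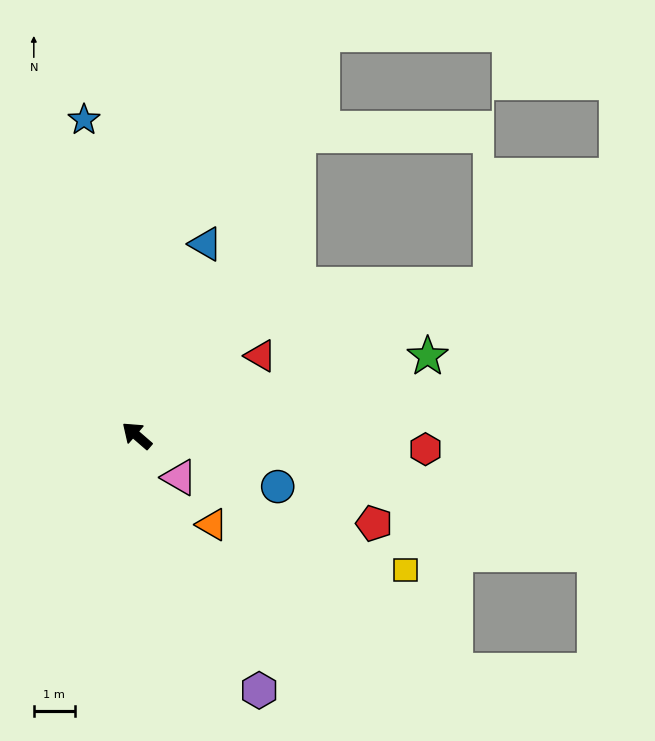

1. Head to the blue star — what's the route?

turn right 40°, forward 7.8 m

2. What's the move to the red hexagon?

turn right 142°, forward 7.0 m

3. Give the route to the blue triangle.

turn right 69°, forward 4.9 m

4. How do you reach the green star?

turn right 124°, forward 7.3 m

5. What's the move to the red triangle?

turn right 106°, forward 3.6 m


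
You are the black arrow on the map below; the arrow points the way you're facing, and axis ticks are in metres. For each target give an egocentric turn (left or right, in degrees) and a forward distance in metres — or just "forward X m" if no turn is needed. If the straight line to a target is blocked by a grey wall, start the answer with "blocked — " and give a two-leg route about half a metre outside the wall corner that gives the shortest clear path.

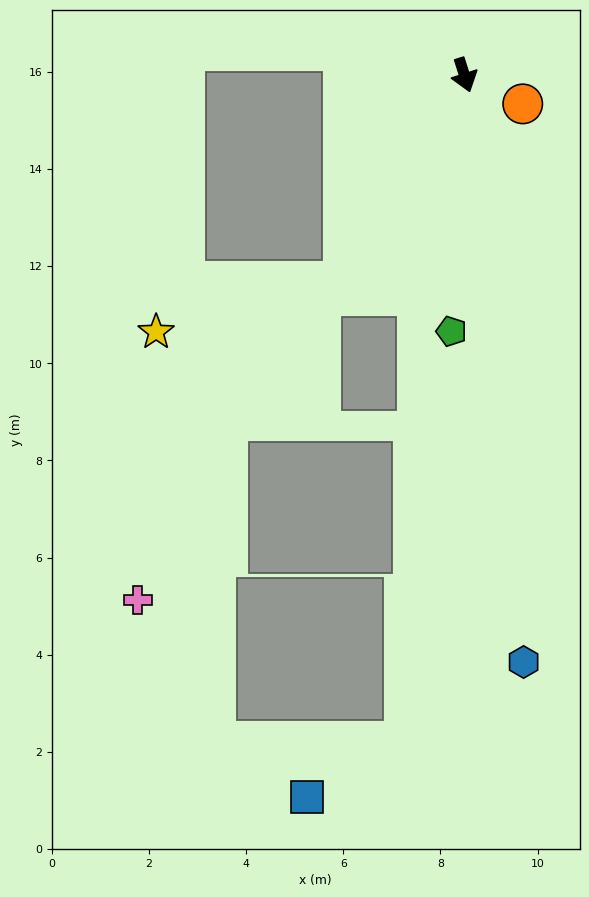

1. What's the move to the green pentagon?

turn right 20°, forward 5.3 m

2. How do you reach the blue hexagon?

turn right 12°, forward 12.1 m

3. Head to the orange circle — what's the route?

turn left 46°, forward 1.3 m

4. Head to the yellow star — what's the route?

blocked — turn right 48°, forward 4.9 m, then turn right 45°, forward 4.0 m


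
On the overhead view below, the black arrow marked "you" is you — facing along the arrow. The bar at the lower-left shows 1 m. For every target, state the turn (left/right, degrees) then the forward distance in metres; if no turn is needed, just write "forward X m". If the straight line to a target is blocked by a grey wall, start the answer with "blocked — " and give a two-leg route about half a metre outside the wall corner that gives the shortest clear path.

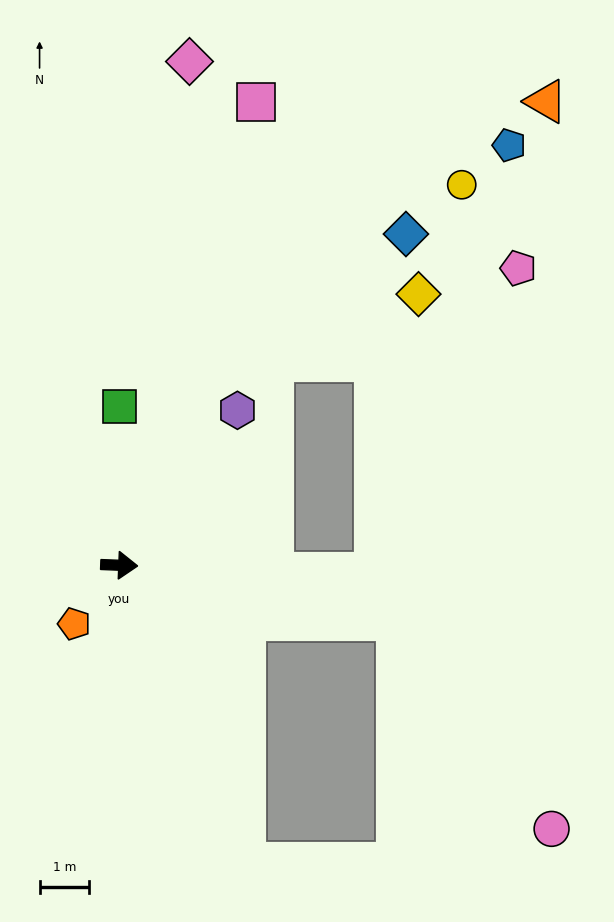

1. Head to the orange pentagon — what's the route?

turn right 125°, forward 1.5 m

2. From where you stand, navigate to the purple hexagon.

turn left 55°, forward 3.9 m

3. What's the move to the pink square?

turn left 76°, forward 9.7 m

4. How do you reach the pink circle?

blocked — turn right 9°, forward 5.7 m, then turn right 42°, forward 5.2 m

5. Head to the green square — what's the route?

turn left 92°, forward 3.2 m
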